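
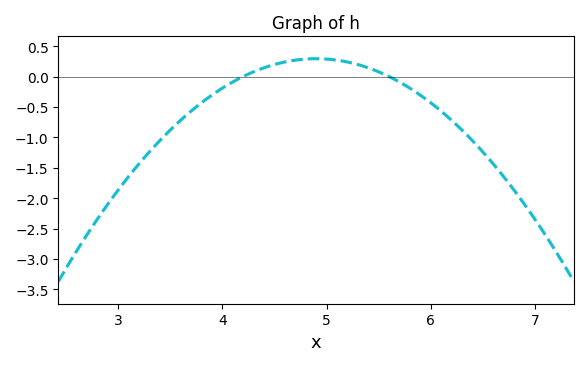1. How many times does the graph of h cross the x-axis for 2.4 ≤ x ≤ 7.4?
2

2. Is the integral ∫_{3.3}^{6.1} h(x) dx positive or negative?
negative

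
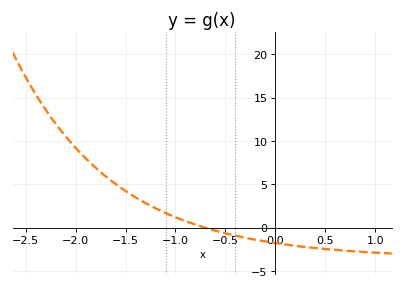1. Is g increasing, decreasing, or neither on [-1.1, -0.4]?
decreasing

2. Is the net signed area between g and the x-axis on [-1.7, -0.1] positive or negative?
positive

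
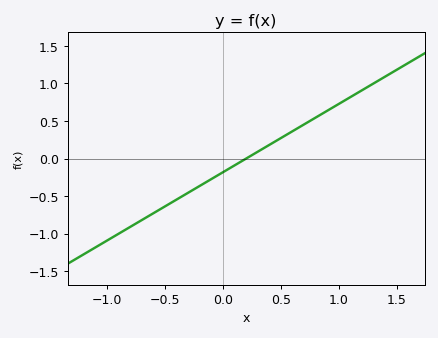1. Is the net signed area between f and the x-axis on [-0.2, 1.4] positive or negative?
positive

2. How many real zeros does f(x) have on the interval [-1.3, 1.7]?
1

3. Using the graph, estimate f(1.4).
1.09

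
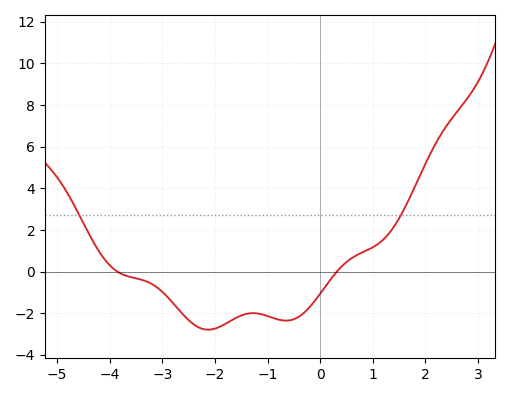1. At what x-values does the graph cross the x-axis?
-3.8, 0.4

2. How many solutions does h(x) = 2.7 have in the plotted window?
2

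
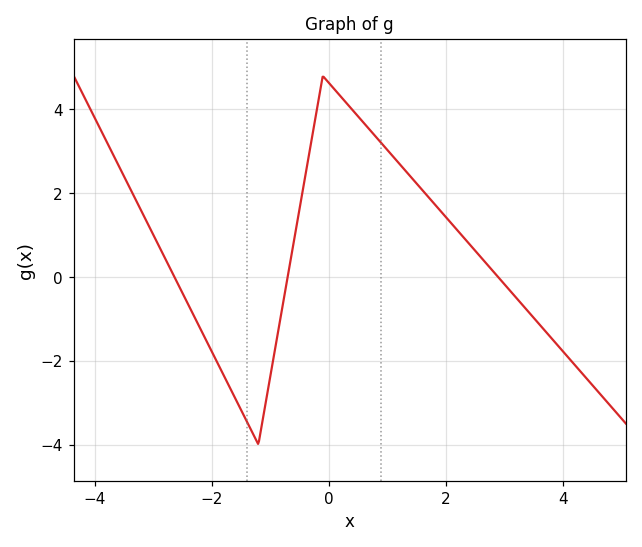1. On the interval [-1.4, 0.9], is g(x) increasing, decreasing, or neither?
neither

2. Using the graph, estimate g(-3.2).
1.6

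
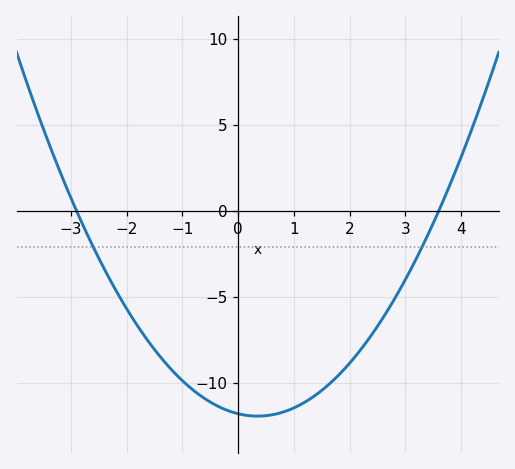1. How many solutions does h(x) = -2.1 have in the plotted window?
2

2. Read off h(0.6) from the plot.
-11.9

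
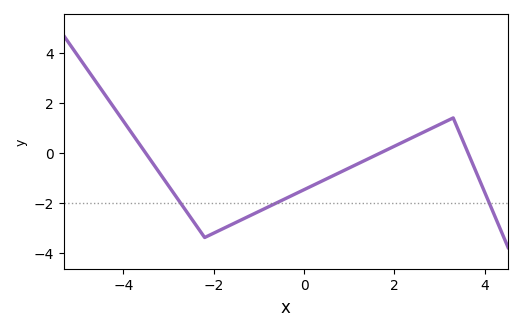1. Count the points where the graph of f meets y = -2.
3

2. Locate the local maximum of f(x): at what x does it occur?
3.3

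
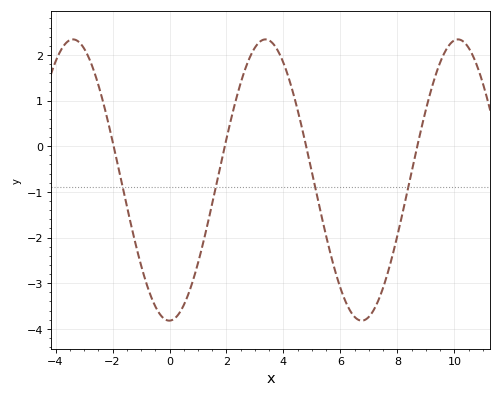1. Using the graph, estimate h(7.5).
-3.1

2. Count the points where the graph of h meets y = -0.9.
4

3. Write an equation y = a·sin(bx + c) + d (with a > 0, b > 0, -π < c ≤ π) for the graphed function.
y = 3.08sin(0.93x - 1.6) - 0.74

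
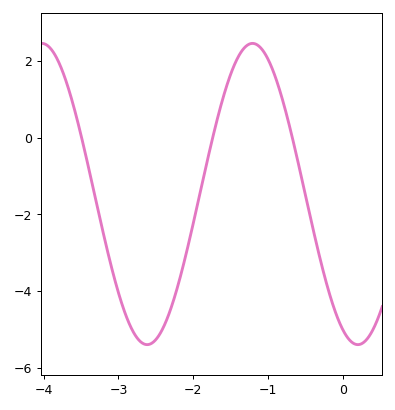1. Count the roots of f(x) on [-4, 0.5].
3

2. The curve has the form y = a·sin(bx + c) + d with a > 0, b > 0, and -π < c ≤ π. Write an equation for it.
y = 3.92sin(2.23x - 2.02) - 1.47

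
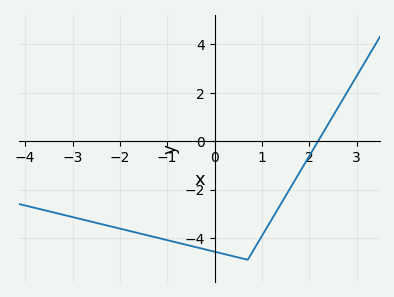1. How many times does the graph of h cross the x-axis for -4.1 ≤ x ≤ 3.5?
1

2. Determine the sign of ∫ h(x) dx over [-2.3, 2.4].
negative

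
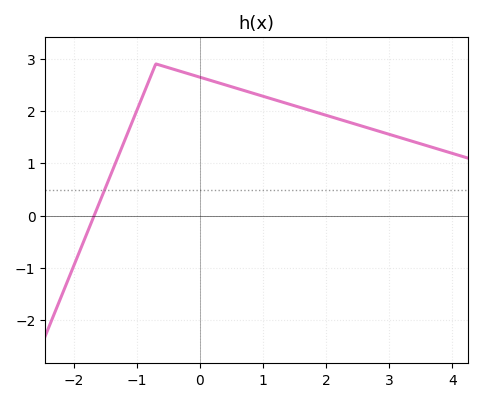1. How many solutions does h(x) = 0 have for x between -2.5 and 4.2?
1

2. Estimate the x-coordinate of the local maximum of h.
-0.7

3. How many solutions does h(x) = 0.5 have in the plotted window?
1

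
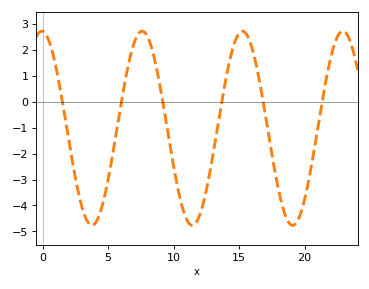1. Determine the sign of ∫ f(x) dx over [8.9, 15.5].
negative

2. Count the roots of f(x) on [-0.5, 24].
6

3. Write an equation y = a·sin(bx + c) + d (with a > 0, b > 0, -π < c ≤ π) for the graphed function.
y = 3.75sin(0.82x + 1.63) - 1.02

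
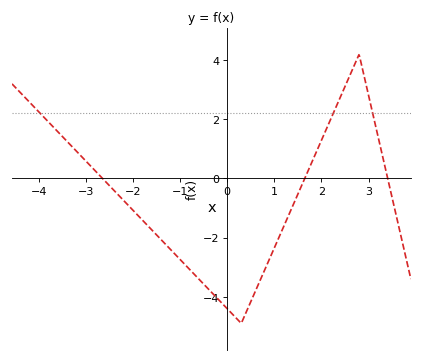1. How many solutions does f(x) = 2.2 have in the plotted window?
3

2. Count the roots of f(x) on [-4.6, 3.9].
3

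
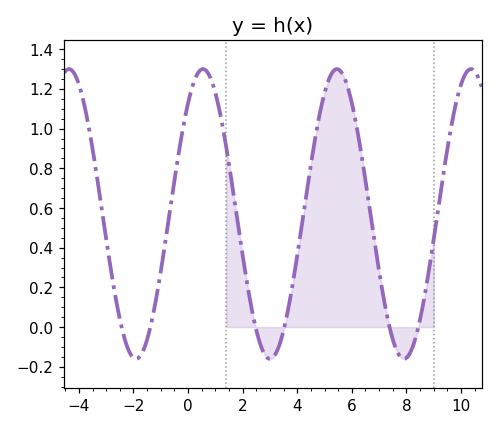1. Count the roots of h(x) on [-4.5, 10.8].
6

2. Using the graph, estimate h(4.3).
0.64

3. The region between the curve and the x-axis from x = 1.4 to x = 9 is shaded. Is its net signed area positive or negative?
positive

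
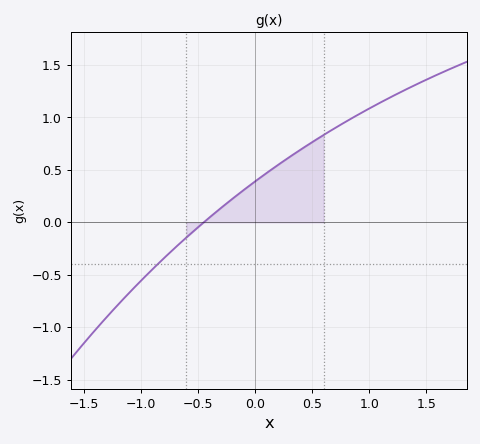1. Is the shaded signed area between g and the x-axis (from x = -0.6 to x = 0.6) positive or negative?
positive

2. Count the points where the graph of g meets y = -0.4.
1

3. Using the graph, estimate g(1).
1.1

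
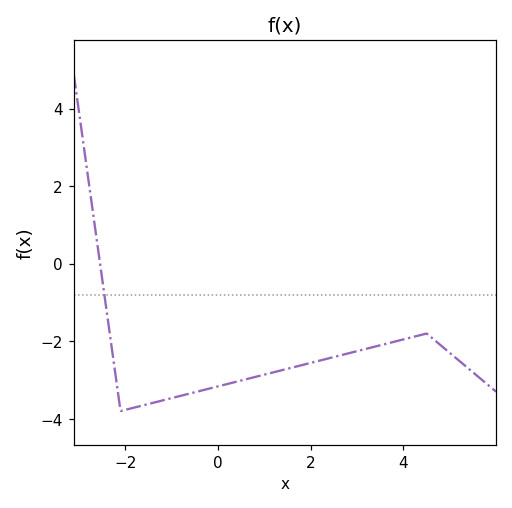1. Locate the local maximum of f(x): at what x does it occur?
4.5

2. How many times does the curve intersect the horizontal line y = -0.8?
1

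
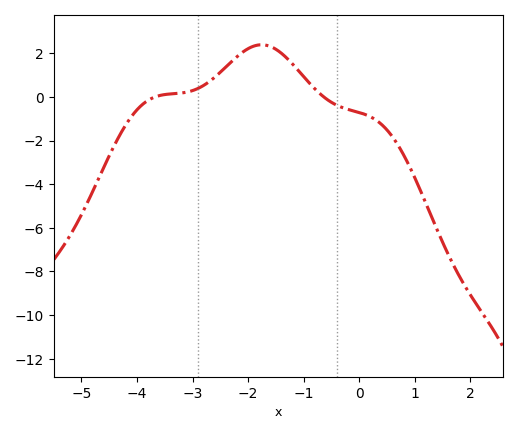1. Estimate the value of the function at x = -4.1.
-0.899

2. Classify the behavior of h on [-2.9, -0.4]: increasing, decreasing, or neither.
neither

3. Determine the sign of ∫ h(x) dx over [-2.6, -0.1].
positive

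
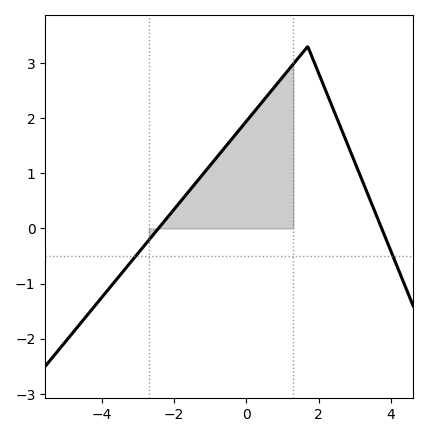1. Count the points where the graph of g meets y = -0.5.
2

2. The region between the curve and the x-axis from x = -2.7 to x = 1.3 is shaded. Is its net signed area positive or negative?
positive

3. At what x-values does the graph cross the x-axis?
-2.4, 3.8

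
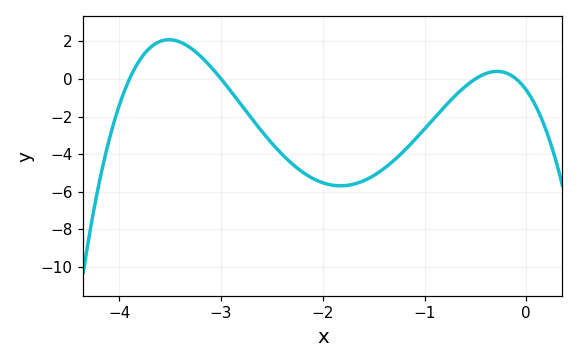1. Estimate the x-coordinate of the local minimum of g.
-1.83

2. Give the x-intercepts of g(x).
-3.9, -3, -0.5, -0.1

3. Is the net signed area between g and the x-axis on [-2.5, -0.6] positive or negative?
negative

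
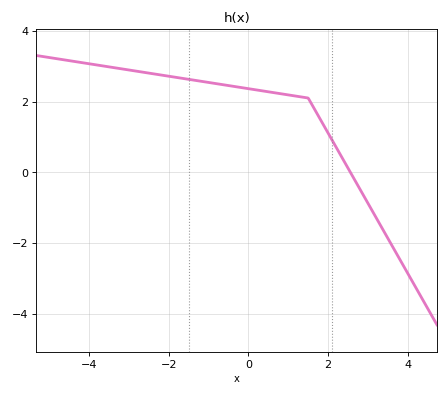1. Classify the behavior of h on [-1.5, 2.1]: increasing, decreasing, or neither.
decreasing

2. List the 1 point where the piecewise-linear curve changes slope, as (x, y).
(1.5, 2.1)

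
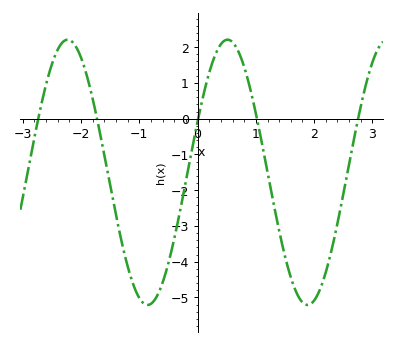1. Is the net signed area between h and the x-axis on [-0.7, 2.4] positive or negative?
negative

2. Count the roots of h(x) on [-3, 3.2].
5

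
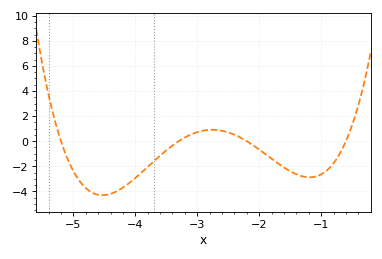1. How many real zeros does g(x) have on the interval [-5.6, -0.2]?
4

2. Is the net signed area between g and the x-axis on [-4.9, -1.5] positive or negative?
negative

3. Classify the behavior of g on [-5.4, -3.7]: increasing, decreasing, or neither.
neither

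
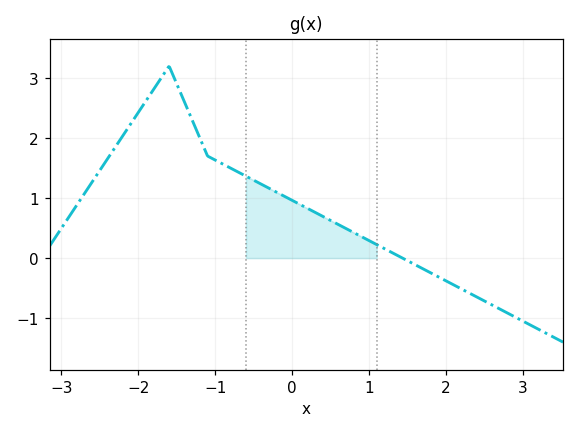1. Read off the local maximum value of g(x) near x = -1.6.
3.2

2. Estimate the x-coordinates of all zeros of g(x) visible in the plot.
1.4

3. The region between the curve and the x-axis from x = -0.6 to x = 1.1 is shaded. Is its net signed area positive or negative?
positive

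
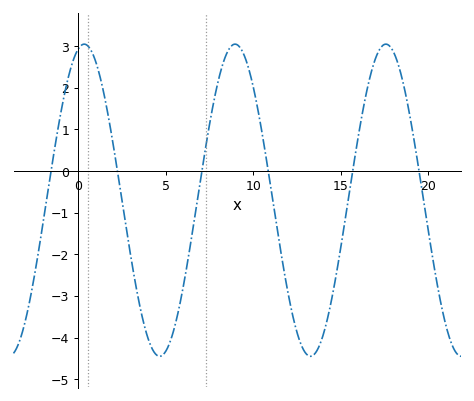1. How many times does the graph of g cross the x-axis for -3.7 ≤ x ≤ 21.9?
6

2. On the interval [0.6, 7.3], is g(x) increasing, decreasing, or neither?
neither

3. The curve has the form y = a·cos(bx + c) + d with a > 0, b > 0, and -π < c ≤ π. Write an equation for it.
y = 3.75cos(0.73x - 0.262) - 0.7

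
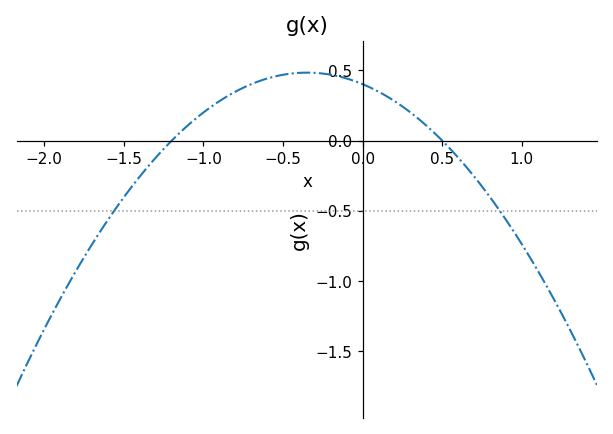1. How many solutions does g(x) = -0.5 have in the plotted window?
2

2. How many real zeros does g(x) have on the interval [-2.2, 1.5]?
2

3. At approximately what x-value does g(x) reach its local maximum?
-0.35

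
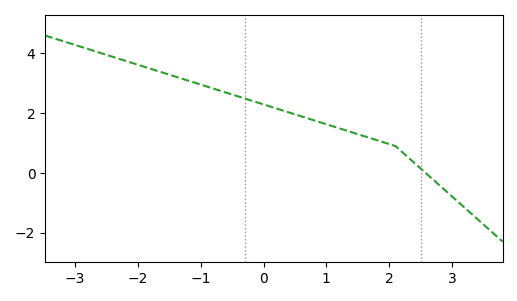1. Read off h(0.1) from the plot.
2.23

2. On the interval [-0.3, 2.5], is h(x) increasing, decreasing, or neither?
decreasing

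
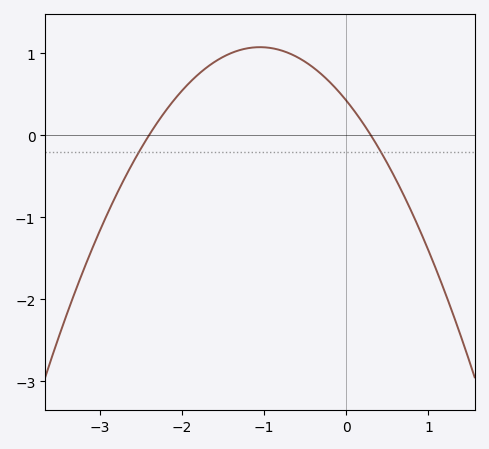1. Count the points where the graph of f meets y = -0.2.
2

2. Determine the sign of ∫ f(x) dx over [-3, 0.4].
positive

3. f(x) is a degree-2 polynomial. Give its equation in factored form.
y = -0.59(x + 2.4)(x - 0.3)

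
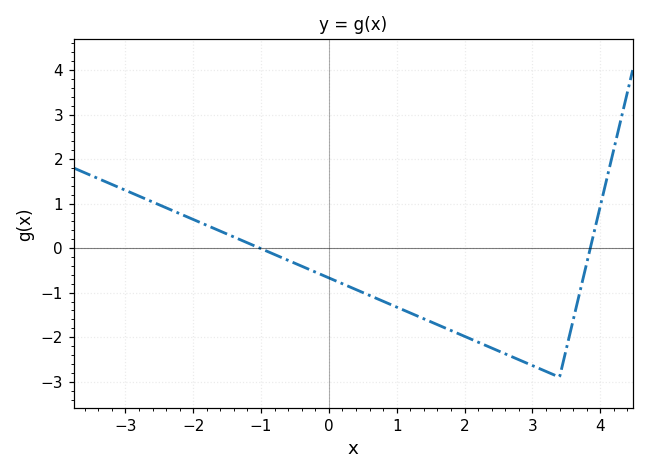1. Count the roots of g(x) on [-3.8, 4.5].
2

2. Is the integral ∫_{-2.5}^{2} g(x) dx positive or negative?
negative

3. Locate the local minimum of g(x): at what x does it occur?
3.4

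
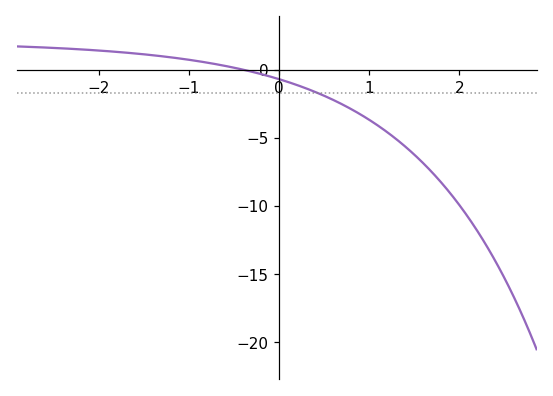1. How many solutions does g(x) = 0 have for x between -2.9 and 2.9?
1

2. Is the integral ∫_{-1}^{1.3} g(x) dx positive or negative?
negative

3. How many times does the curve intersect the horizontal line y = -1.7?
1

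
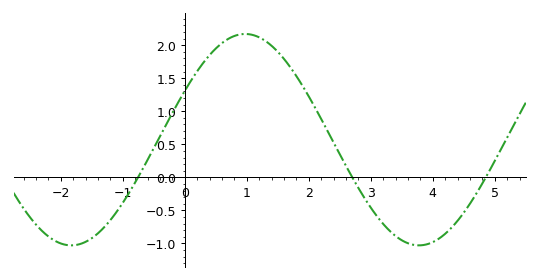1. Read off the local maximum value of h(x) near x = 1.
2.15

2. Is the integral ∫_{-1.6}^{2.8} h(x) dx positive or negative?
positive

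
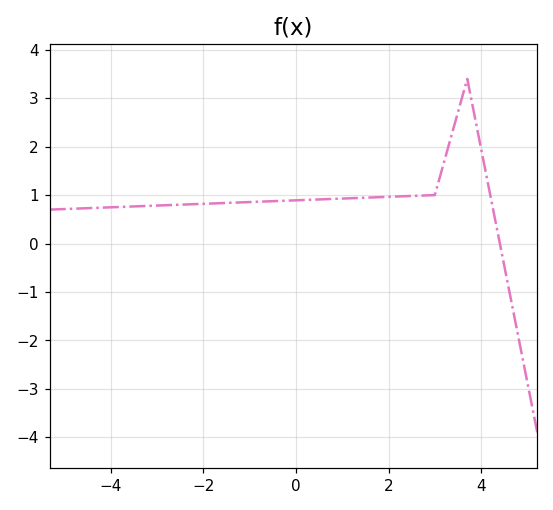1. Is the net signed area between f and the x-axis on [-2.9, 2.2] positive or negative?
positive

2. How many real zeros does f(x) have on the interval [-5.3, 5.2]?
1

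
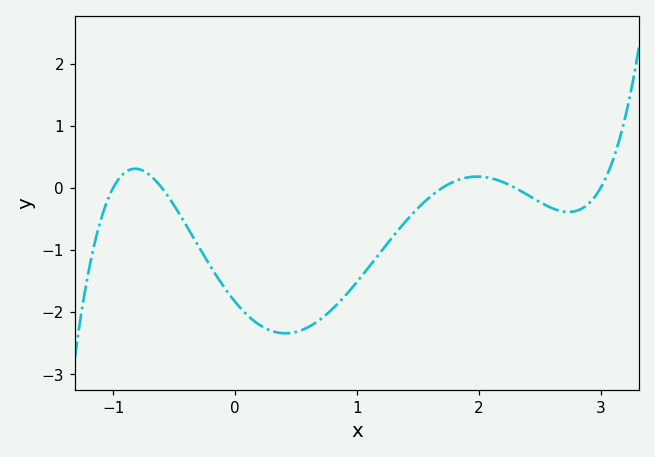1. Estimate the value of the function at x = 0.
-1.83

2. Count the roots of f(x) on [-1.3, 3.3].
5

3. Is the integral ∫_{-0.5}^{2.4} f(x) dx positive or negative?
negative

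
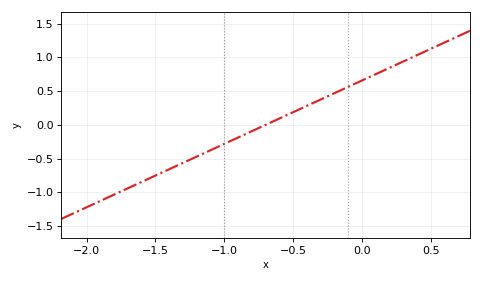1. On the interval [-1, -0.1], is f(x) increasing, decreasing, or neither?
increasing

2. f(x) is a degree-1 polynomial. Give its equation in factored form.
y = 0.94(x + 0.7)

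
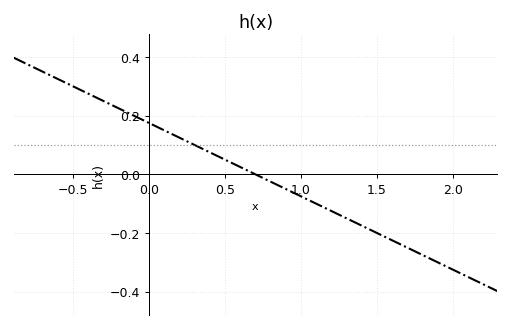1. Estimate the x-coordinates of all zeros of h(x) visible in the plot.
0.7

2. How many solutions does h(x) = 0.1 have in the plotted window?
1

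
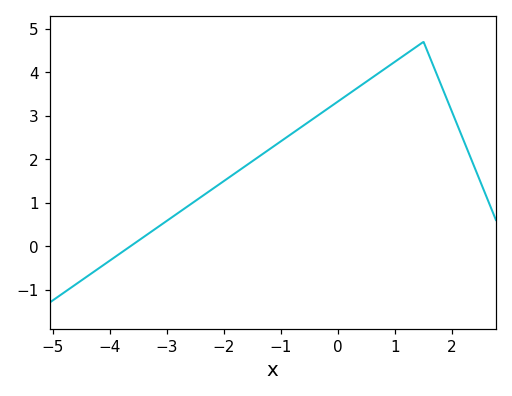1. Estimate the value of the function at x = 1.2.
4.4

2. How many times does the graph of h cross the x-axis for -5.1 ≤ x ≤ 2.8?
1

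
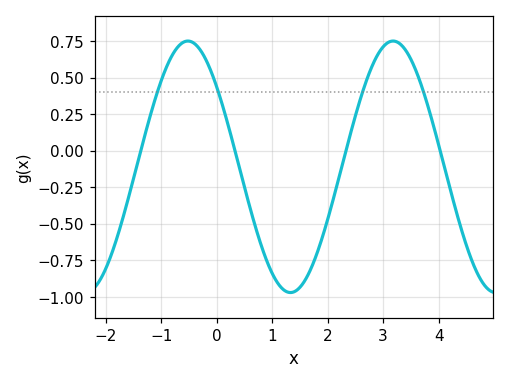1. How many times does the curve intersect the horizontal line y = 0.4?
4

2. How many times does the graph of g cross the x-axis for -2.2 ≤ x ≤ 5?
4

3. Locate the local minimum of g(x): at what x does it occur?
1.3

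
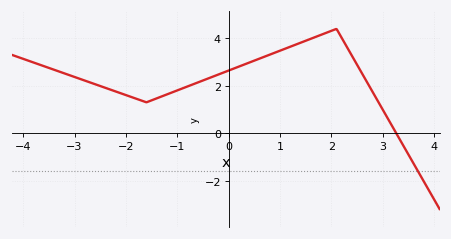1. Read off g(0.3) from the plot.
2.89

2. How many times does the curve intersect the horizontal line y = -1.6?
1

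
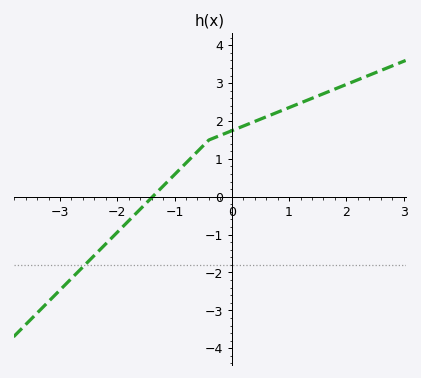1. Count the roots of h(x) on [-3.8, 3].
1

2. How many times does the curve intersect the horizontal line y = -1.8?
1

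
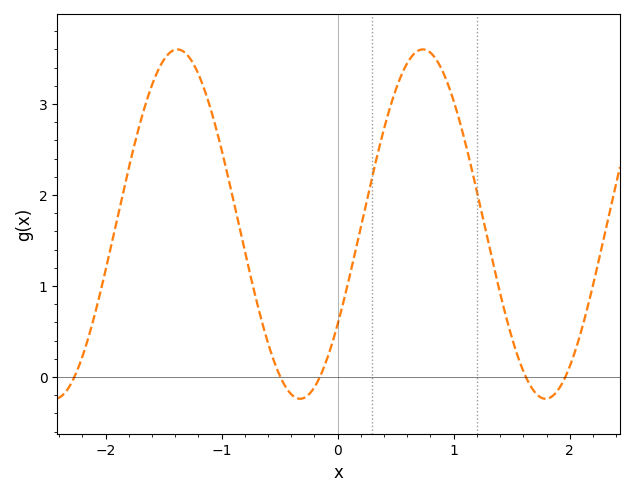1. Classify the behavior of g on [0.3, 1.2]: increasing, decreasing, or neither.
neither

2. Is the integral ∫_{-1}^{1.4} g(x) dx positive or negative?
positive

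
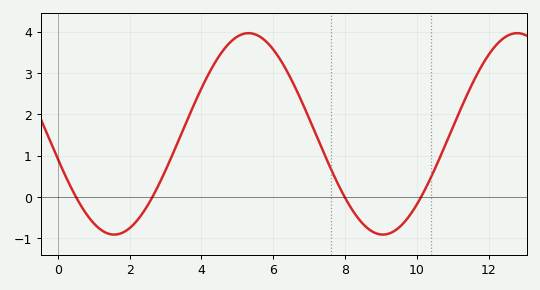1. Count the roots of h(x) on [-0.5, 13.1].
4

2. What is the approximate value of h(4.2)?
2.98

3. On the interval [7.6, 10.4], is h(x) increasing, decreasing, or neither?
neither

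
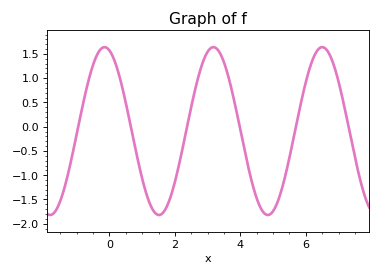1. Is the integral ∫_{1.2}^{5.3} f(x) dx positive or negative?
negative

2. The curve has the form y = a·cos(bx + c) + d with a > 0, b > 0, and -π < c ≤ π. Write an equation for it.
y = 1.73cos(1.89x + 0.282) - 0.09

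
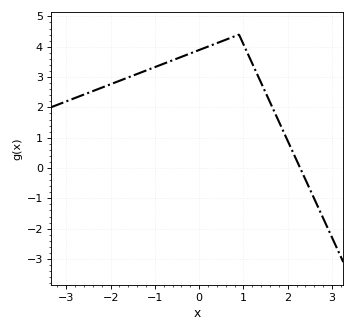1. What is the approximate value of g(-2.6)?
2.42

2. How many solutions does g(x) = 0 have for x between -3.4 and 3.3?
1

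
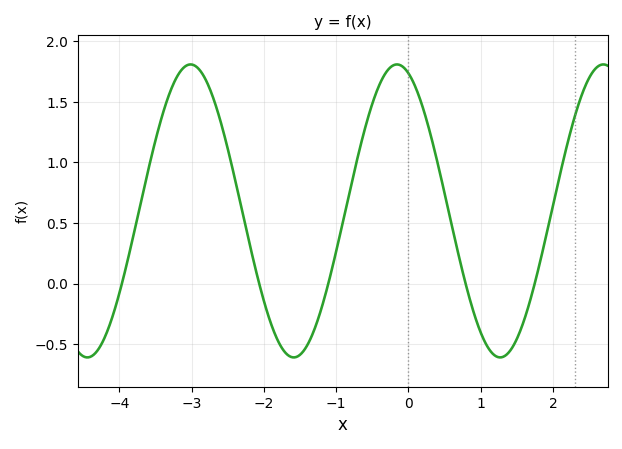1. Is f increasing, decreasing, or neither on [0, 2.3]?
neither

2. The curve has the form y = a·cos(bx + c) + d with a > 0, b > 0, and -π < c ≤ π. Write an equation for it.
y = 1.21cos(2.2x + 0.35) + 0.6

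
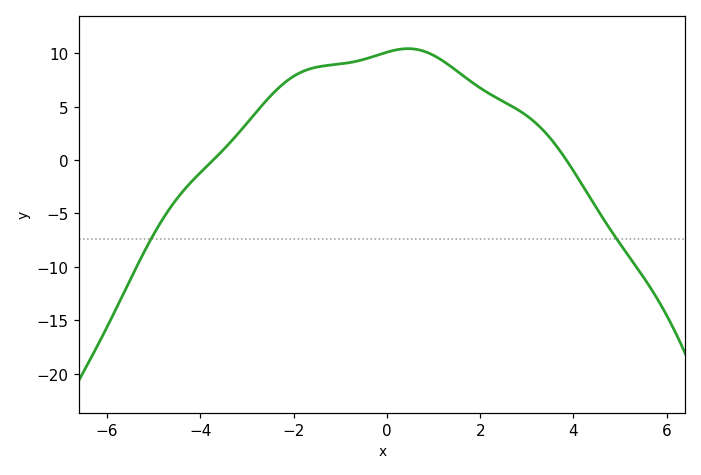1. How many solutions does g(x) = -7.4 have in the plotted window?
2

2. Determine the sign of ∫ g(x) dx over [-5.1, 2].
positive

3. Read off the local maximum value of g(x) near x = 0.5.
10.5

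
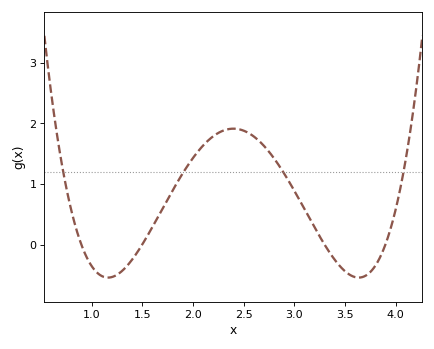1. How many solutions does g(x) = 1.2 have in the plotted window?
4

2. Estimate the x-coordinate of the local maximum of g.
2.4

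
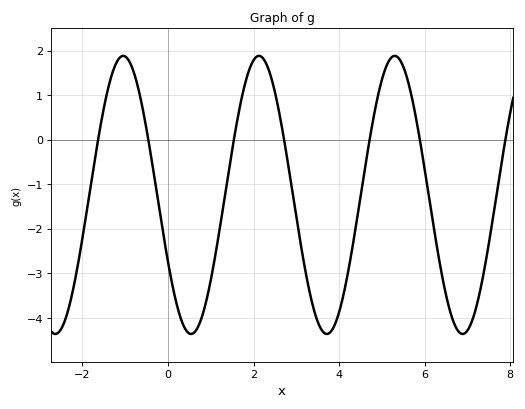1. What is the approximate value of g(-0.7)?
1.18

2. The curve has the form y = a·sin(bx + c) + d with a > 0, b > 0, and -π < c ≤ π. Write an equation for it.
y = 3.12sin(1.98x - 2.64) - 1.24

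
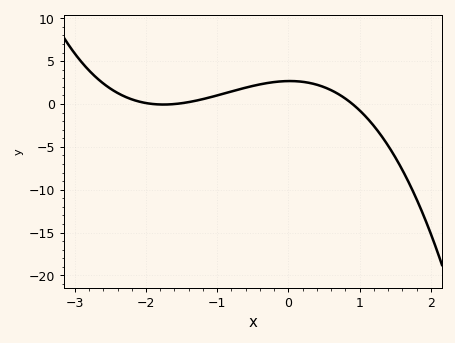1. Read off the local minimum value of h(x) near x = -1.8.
-0.059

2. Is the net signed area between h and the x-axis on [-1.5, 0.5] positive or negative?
positive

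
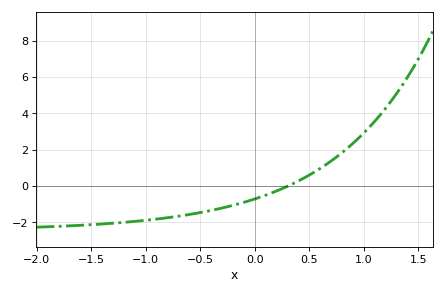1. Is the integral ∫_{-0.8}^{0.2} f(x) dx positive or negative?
negative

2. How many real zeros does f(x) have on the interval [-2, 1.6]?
1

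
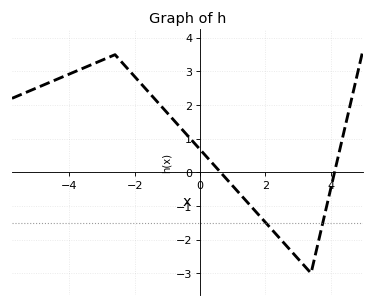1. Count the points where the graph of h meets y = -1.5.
2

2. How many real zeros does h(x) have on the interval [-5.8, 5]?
2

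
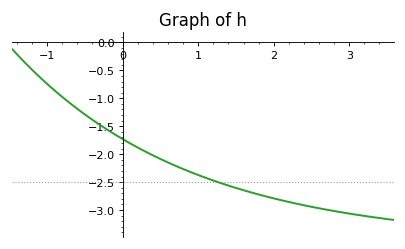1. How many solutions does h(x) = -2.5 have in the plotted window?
1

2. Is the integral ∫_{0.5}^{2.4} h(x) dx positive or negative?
negative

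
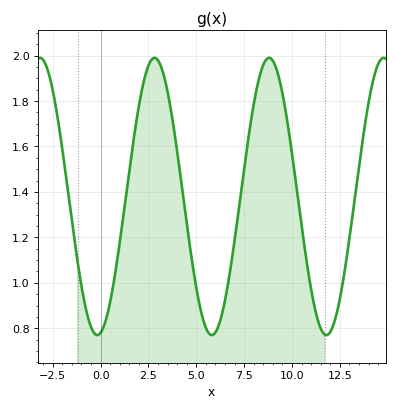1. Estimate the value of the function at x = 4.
1.58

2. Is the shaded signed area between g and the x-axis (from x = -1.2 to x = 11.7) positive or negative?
positive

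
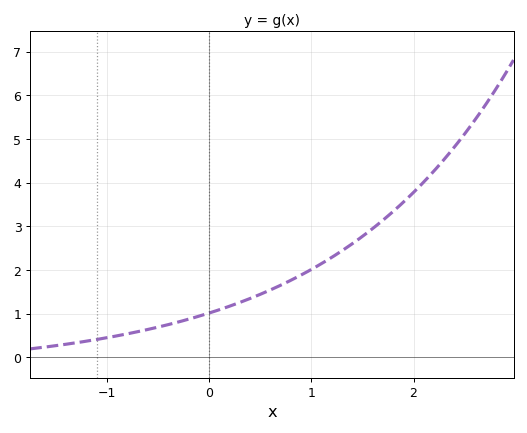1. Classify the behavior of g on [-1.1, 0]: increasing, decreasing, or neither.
increasing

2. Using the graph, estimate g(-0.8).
0.534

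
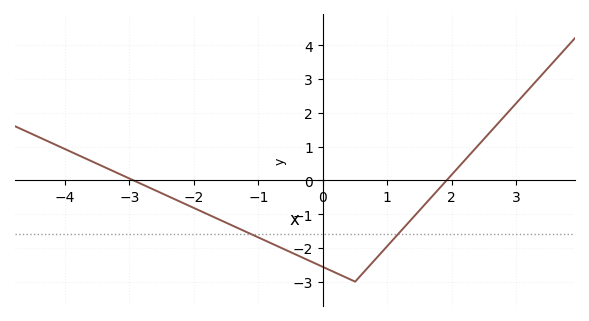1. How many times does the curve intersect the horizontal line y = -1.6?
2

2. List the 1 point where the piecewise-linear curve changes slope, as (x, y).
(0.5, -3)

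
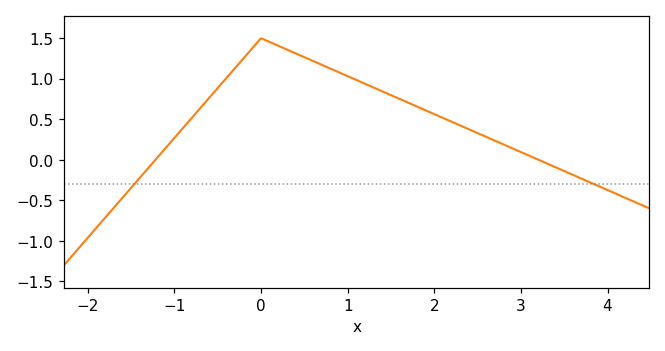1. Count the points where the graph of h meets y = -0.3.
2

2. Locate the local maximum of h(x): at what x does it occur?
-0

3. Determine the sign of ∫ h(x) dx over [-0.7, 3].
positive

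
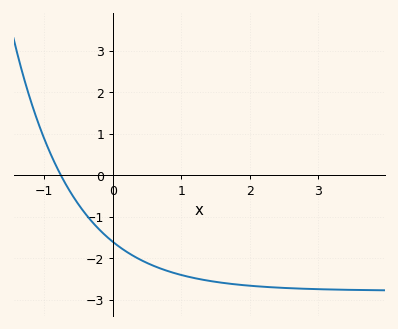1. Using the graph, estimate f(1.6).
-2.59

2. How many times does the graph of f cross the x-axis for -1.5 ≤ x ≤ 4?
1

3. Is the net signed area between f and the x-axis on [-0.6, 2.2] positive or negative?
negative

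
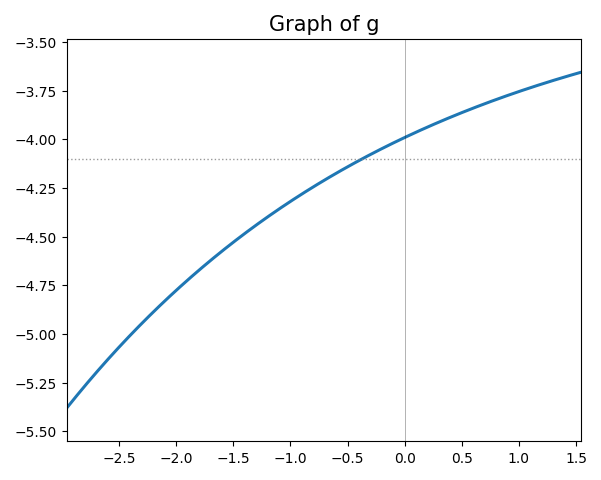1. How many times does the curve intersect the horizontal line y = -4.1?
1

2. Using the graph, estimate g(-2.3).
-4.94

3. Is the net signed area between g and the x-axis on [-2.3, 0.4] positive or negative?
negative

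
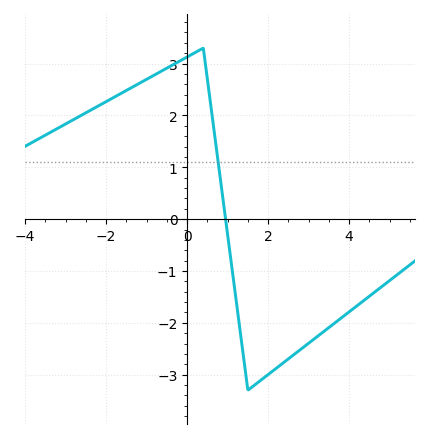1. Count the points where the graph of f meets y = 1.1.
1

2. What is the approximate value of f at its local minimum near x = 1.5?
-3.3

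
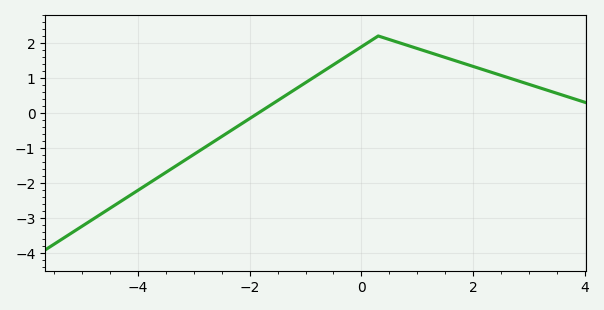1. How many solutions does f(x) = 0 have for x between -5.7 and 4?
1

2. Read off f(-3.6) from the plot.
-1.8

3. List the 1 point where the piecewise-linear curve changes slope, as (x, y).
(0.3, 2.2)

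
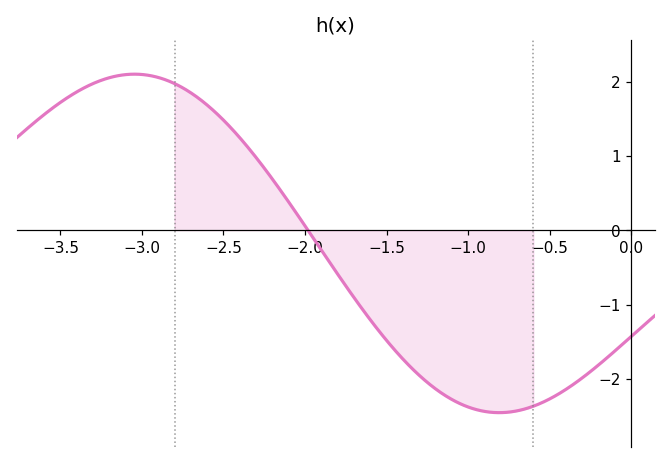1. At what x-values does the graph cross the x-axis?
-2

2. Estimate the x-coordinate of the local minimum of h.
-0.8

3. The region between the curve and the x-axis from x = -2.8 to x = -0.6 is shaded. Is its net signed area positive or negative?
negative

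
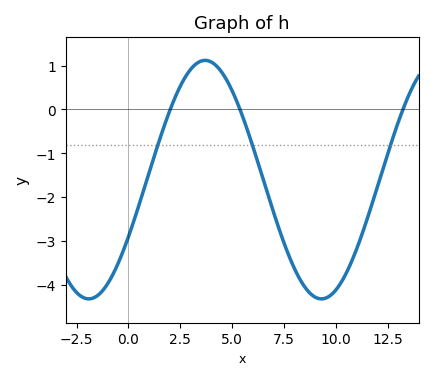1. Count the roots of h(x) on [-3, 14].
3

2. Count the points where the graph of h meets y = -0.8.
3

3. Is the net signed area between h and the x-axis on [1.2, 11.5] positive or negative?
negative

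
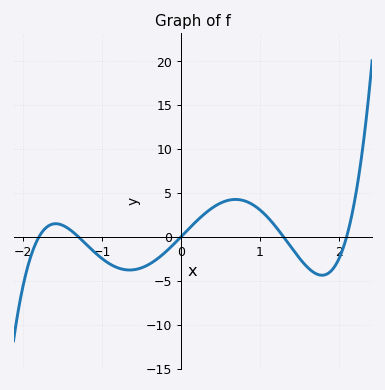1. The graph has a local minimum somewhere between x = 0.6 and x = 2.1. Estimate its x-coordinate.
1.8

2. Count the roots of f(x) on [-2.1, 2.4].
5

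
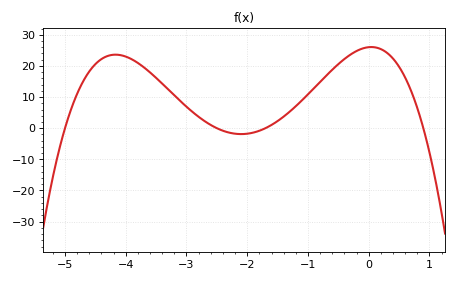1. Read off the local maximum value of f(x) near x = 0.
26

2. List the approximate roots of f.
-5, -2.5, -1.7, 0.9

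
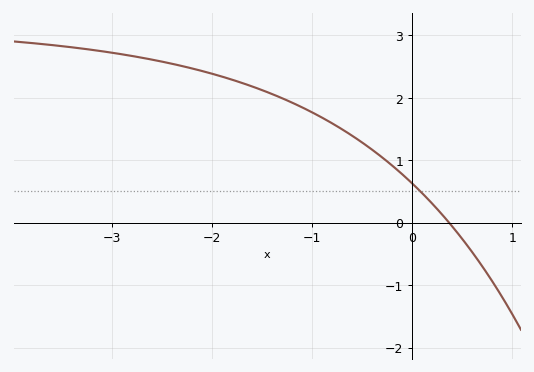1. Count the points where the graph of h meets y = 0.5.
1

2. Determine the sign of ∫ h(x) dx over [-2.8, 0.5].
positive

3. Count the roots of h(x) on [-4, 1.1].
1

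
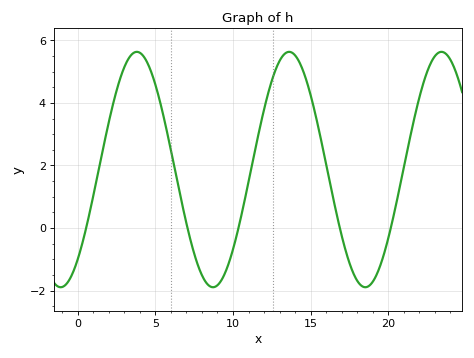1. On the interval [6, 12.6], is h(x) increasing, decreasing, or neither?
neither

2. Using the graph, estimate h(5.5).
3.6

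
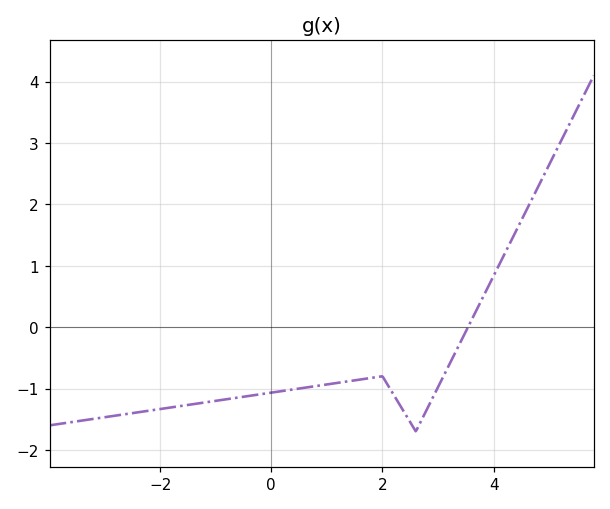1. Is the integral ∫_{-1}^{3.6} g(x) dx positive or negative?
negative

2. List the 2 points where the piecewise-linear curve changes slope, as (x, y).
(2, -0.8); (2.6, -1.7)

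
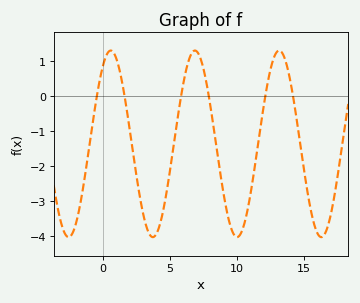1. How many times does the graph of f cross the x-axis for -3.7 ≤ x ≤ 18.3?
6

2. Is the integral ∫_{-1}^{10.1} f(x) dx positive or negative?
negative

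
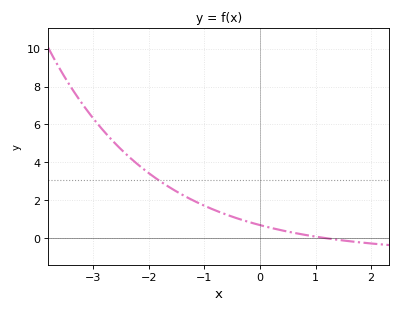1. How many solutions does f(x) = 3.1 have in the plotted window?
1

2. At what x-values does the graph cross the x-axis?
1.2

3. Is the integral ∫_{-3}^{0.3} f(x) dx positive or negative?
positive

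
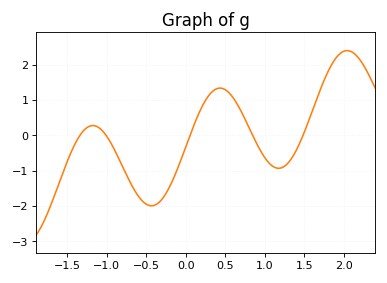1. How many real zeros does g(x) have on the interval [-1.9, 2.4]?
5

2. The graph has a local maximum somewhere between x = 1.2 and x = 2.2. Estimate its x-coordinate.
2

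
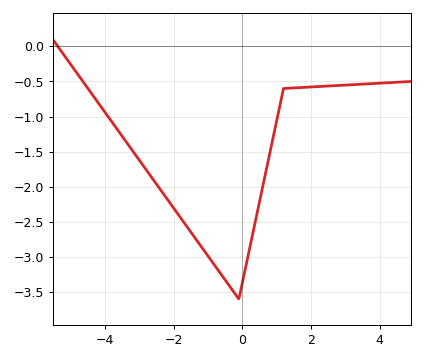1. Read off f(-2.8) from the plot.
-1.76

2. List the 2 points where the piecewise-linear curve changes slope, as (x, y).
(-0.1, -3.6); (1.2, -0.6)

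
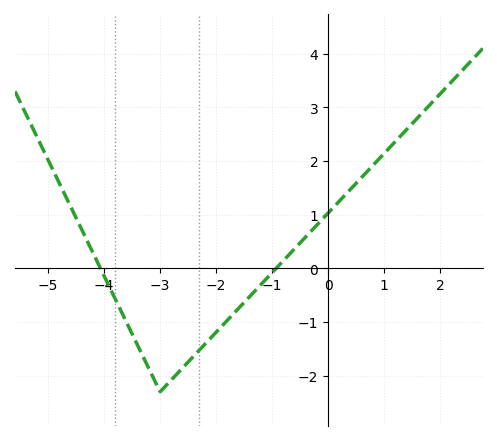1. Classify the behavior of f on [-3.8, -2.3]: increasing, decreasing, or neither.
neither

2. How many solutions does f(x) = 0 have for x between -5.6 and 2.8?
2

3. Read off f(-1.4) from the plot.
-0.523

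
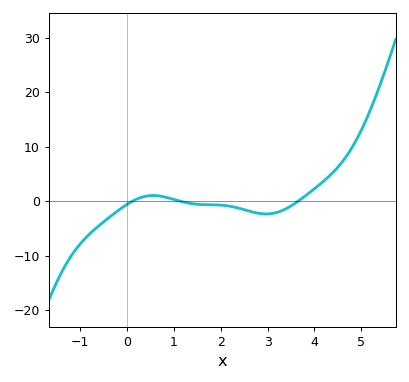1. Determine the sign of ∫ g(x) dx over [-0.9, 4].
negative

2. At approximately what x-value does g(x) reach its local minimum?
3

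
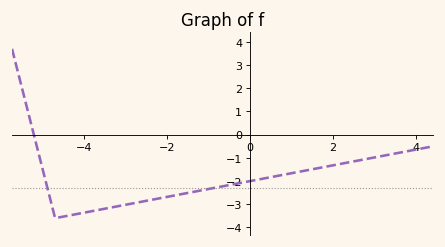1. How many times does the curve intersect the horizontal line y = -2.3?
2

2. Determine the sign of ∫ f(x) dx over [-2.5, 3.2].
negative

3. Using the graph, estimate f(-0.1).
-2.04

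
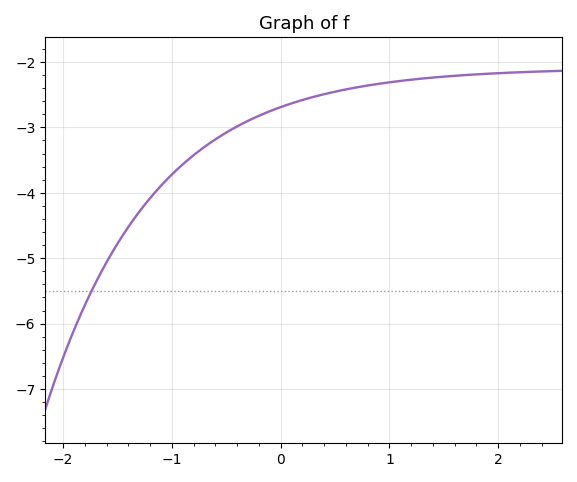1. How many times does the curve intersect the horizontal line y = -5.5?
1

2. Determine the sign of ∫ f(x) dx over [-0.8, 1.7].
negative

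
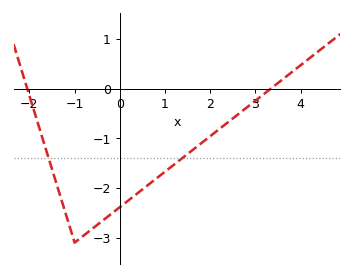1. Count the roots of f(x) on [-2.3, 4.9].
2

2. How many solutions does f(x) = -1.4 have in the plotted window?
2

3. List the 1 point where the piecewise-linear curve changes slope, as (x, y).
(-1, -3.1)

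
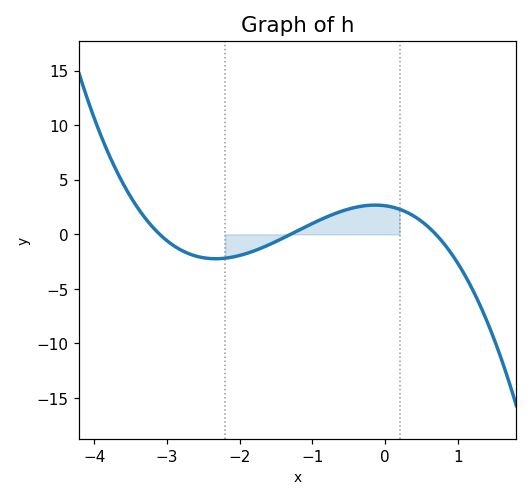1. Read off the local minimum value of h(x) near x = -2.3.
-2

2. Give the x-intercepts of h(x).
-3.1, -1.3, 0.7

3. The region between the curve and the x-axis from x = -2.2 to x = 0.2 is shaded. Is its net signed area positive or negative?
positive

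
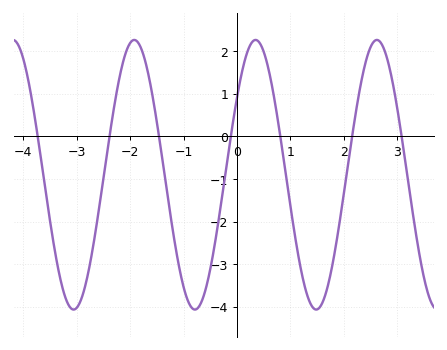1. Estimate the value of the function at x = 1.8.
-2.9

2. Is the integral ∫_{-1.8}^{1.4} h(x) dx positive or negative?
negative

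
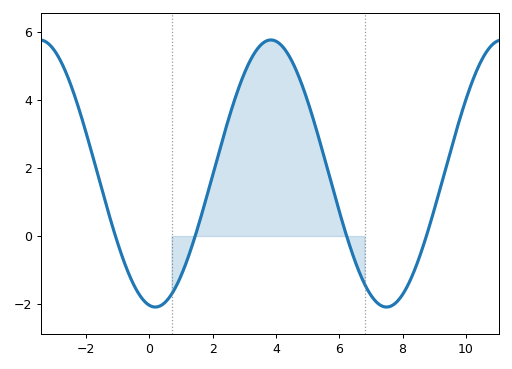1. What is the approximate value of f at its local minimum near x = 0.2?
-2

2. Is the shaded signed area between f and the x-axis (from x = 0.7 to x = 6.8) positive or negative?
positive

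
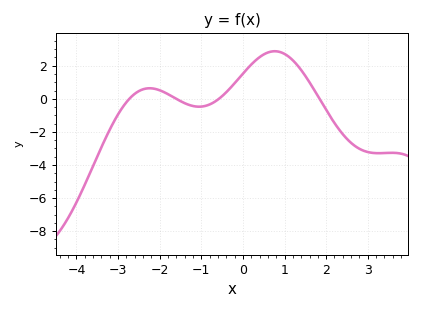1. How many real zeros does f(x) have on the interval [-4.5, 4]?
4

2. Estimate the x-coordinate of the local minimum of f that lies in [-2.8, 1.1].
-1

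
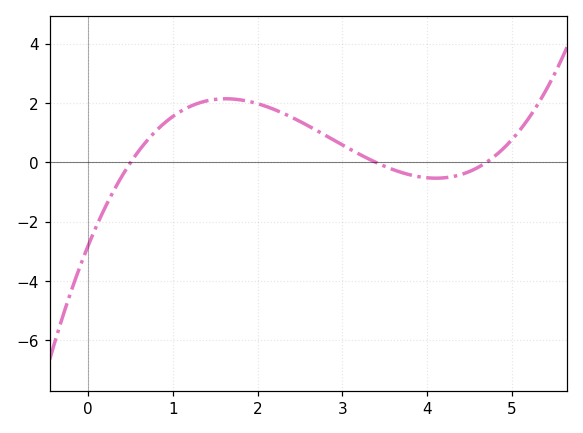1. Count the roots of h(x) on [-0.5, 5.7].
3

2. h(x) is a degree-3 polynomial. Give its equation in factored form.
y = 0.35(x - 0.5)(x - 3.4)(x - 4.7)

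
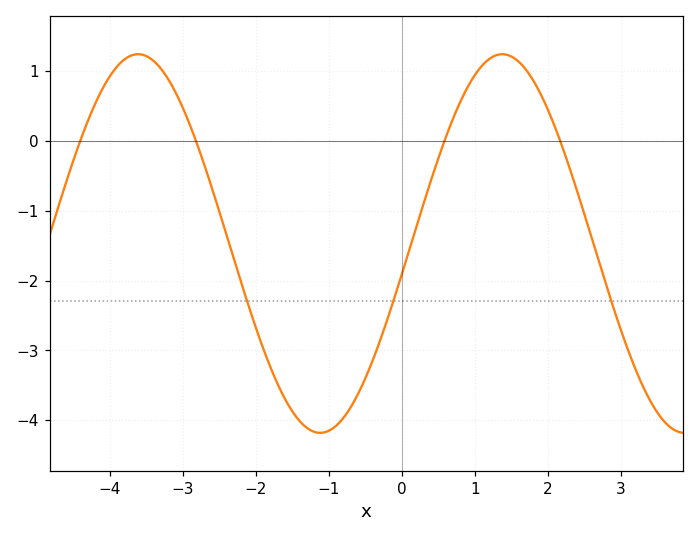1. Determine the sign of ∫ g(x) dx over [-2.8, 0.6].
negative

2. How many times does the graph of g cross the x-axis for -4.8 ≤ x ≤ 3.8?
4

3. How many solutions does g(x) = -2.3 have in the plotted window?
3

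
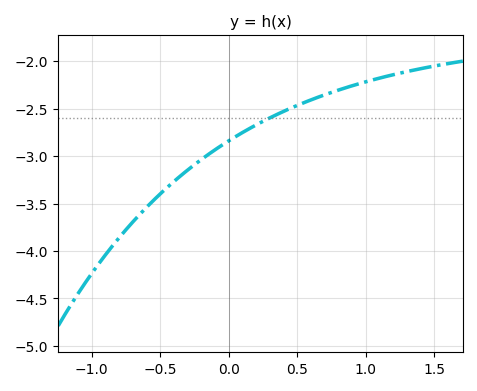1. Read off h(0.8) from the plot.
-2.3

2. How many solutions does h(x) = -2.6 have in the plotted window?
1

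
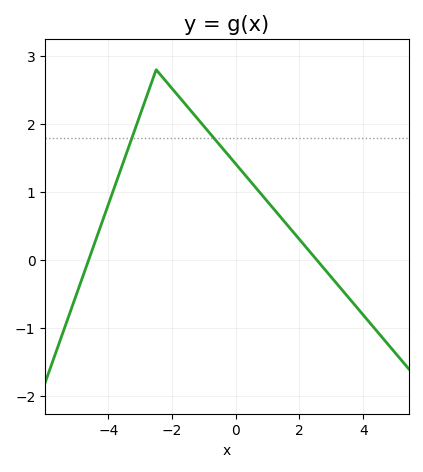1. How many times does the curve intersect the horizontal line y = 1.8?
2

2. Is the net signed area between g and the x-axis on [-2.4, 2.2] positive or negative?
positive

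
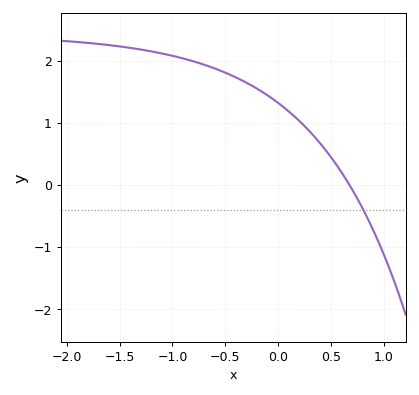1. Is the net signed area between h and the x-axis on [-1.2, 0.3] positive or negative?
positive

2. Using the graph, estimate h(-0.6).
1.87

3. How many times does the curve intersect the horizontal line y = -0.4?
1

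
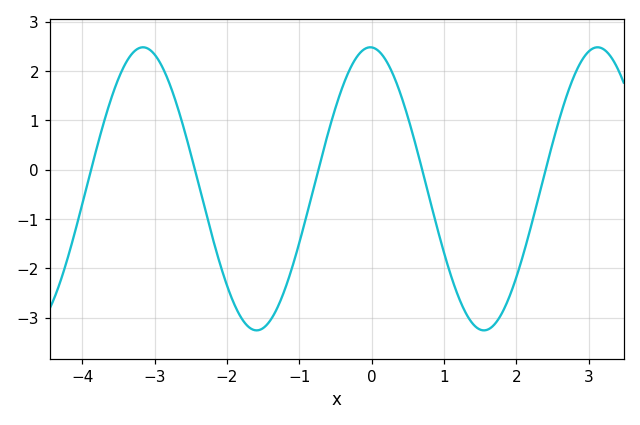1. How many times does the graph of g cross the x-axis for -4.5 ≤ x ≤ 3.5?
5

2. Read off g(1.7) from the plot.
-3.1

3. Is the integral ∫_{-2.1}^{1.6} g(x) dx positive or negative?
negative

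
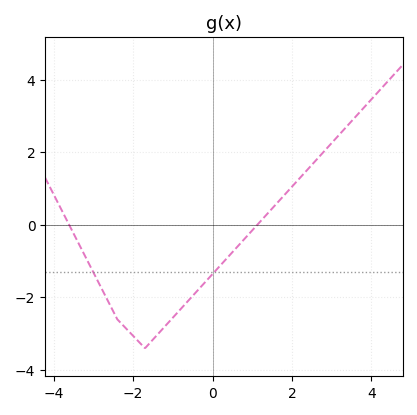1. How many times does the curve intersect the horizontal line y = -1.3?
2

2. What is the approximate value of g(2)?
1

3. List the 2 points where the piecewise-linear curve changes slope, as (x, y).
(-2.4, -2.6); (-1.7, -3.4)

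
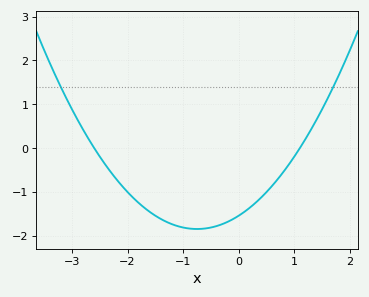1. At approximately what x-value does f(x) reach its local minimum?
-0.75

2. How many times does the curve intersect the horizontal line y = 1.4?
2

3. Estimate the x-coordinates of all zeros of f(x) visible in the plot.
-2.6, 1.1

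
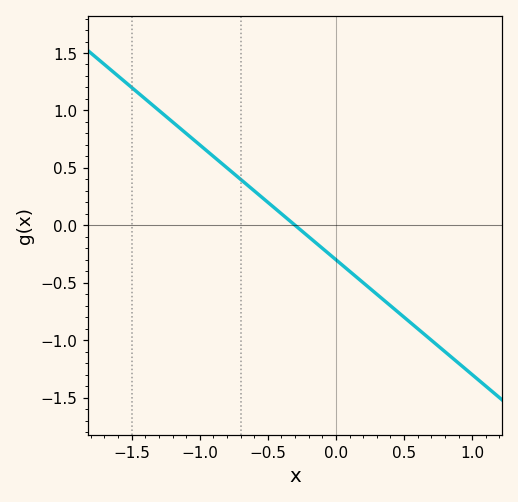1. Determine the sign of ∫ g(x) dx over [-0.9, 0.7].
negative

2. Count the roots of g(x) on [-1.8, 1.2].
1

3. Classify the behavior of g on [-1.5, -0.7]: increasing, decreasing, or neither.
decreasing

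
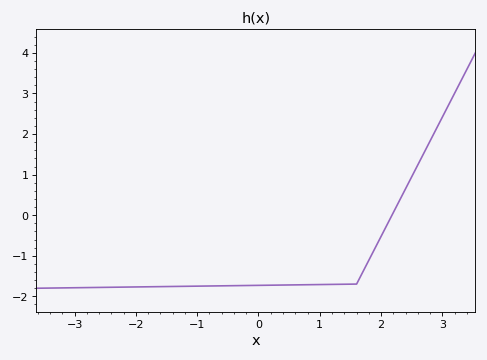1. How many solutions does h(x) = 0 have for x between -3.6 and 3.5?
1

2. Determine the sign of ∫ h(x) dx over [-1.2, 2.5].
negative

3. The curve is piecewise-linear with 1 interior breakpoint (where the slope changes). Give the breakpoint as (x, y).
(1.6, -1.7)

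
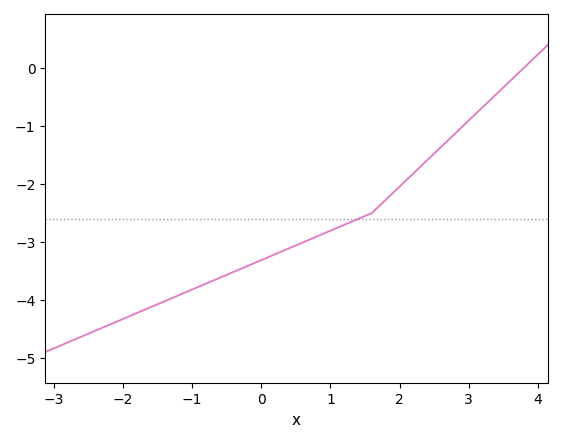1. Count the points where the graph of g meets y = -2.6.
1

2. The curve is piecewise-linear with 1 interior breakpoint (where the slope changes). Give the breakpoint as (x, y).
(1.6, -2.5)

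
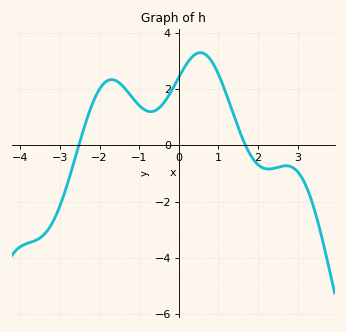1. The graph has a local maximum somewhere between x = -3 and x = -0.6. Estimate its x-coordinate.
-1.6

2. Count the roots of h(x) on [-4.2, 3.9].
2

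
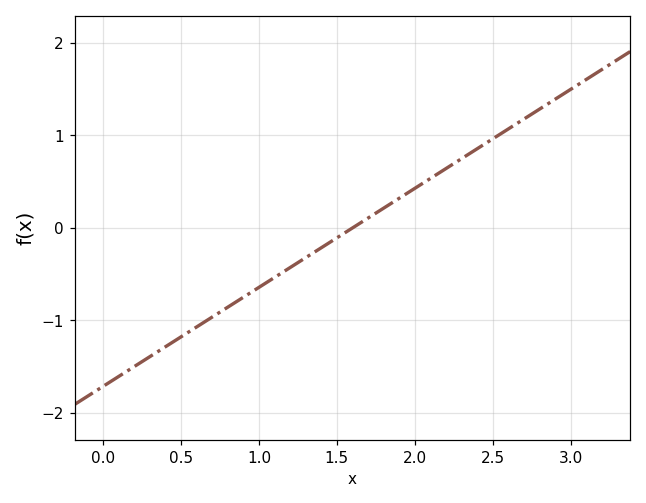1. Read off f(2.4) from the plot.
0.9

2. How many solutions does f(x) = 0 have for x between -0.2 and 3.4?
1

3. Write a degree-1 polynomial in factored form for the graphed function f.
y = 1.07(x - 1.6)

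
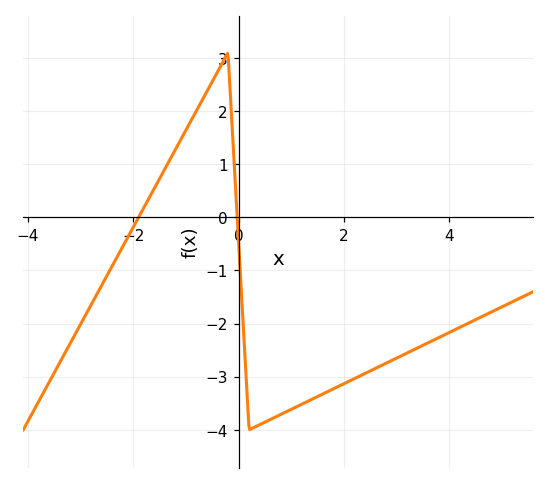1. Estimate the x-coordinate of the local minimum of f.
0.201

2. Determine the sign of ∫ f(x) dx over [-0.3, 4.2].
negative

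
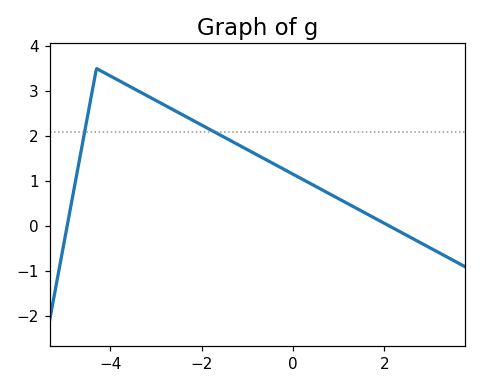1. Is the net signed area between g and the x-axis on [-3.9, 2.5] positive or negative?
positive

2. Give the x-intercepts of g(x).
-5, 2.2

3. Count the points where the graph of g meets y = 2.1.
2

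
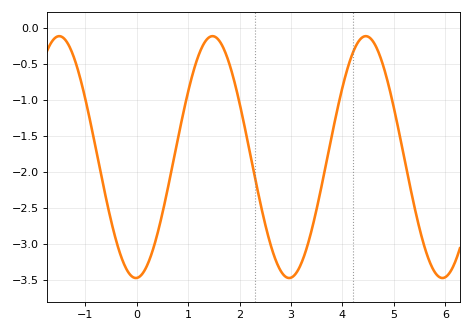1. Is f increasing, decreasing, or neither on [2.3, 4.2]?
neither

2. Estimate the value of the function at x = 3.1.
-3.4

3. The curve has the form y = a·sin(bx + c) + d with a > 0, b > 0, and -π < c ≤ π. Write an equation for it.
y = 1.68sin(2.11x - 1.54) - 1.79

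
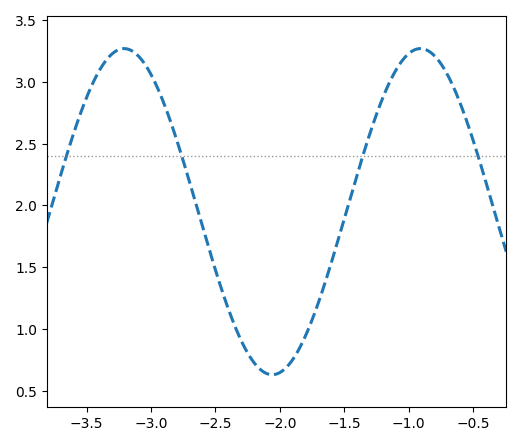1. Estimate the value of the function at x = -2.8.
2.55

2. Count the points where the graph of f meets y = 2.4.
4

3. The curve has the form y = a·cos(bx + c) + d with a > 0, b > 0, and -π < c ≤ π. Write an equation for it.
y = 1.32cos(2.7x + 2.5) + 1.95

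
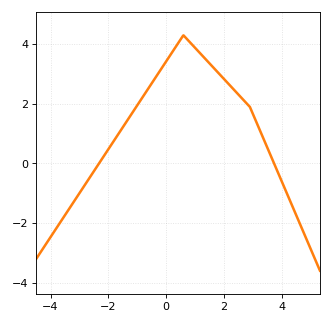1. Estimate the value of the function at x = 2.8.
2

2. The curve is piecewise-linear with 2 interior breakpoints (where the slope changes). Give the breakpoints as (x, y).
(0.6, 4.3); (2.9, 1.9)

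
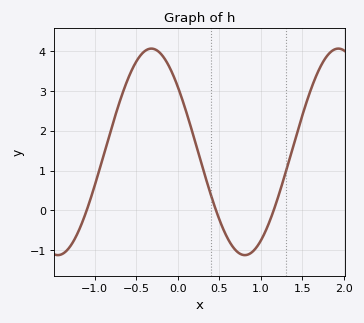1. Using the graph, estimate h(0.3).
1.07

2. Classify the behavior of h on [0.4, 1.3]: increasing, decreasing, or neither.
neither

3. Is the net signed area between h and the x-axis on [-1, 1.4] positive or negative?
positive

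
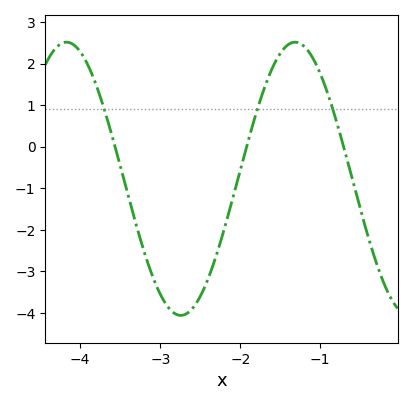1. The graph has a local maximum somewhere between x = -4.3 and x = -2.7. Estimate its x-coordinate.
-4.2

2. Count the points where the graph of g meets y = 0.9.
3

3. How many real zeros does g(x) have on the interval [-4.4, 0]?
3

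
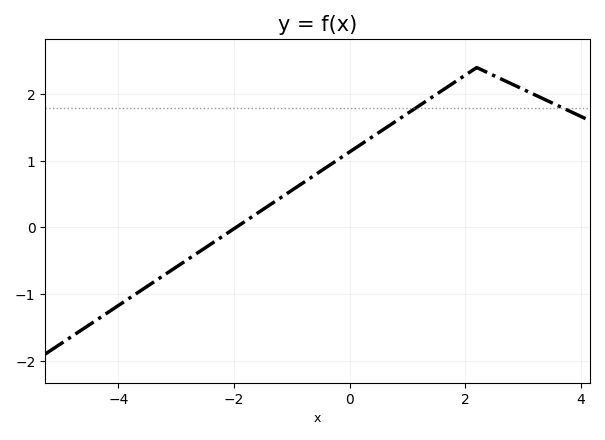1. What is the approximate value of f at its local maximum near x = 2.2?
2.4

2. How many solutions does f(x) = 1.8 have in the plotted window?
2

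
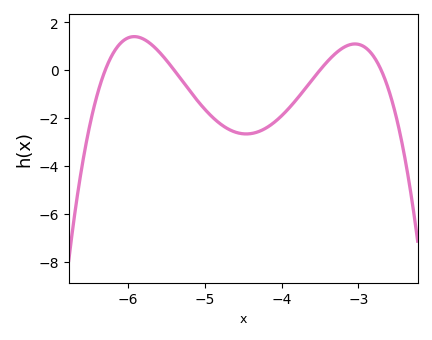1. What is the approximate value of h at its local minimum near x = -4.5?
-2.66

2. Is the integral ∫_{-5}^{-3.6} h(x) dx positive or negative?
negative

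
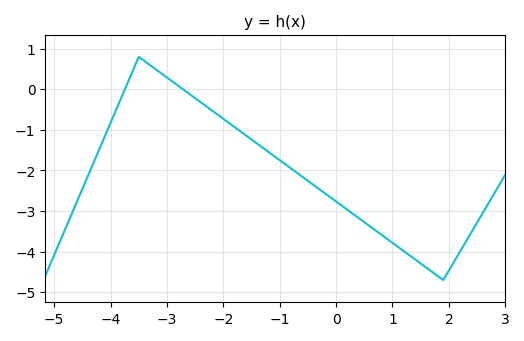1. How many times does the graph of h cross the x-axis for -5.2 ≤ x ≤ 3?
2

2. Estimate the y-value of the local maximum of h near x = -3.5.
0.798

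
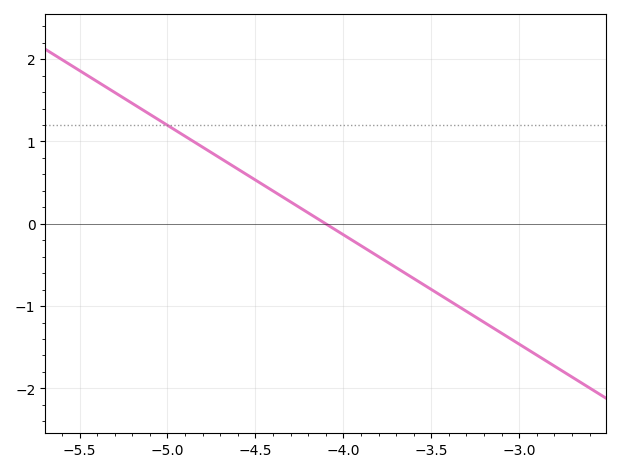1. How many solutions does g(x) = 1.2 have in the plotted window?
1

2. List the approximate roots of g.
-4.1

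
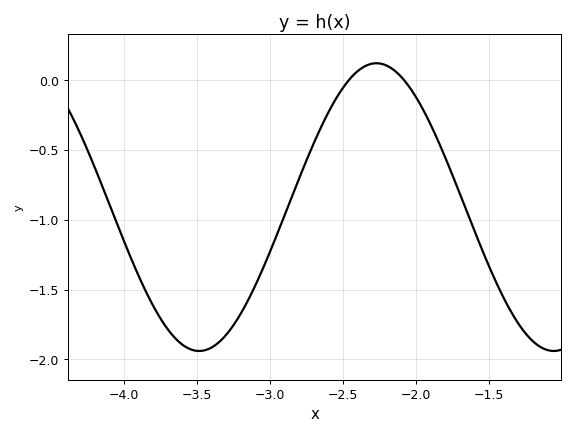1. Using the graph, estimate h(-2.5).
-0.056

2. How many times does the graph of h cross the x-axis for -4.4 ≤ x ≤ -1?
2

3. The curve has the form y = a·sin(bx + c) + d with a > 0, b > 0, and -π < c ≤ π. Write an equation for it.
y = 1.03sin(2.59x + 1.17) - 0.91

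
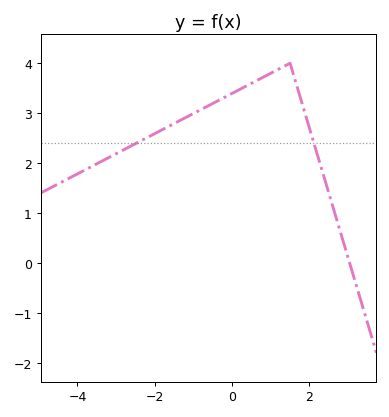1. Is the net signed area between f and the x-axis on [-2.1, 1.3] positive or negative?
positive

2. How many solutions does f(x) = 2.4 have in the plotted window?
2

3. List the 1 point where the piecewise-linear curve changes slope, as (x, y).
(1.5, 4)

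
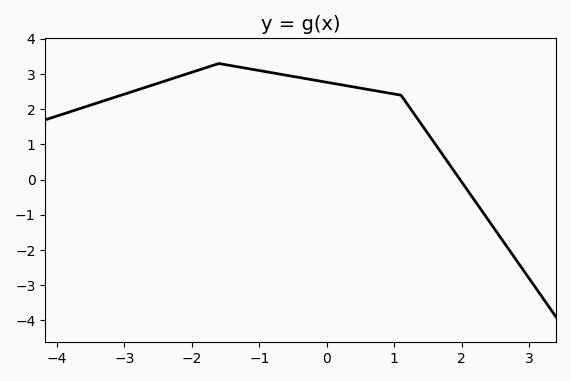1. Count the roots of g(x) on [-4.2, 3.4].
1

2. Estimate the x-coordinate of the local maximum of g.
-1.6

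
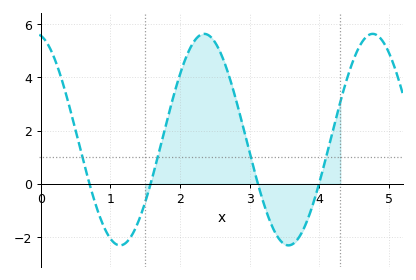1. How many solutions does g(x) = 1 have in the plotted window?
4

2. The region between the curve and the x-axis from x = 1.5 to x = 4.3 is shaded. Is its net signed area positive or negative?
positive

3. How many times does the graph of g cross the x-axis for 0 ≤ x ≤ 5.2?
4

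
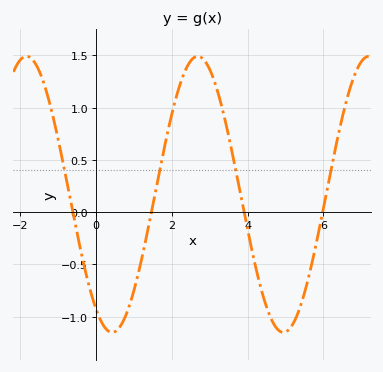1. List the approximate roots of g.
-0.612, 1.46, 3.91, 5.98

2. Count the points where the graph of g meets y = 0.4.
4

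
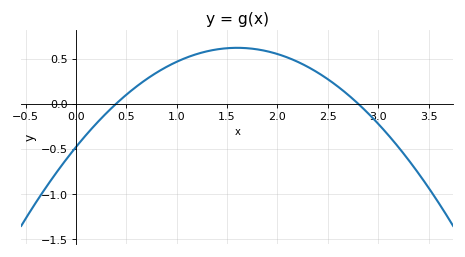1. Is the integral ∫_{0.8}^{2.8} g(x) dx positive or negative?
positive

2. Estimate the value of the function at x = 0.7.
0.271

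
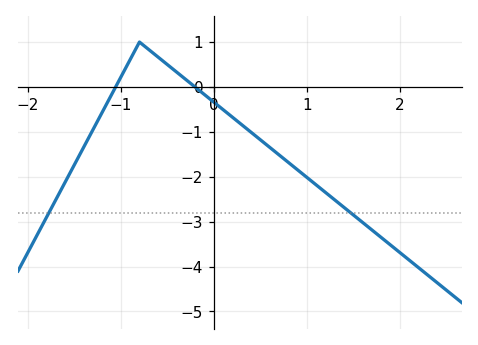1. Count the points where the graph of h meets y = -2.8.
2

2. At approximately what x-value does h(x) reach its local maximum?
-0.8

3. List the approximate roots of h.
-1.1, -0.2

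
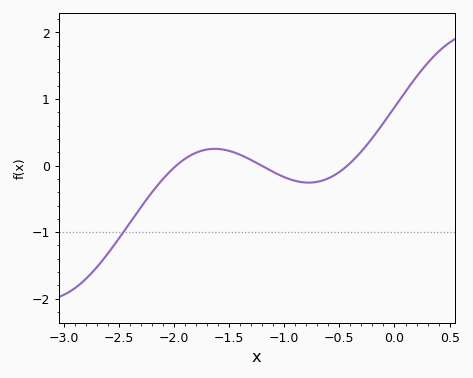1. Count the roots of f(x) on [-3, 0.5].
3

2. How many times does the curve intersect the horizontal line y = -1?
1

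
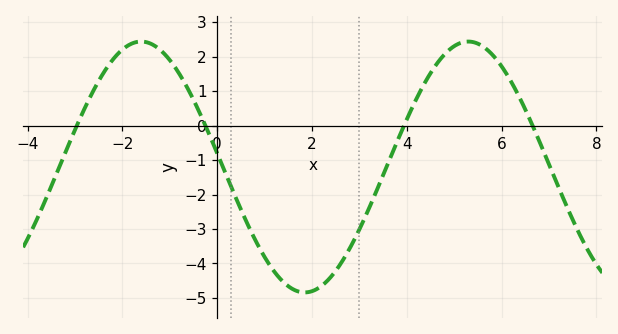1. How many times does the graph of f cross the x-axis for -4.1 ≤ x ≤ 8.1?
4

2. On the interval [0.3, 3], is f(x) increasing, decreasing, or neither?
neither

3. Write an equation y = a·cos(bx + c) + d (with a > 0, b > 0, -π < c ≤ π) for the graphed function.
y = 3.64cos(0.91x + 1.46) - 1.2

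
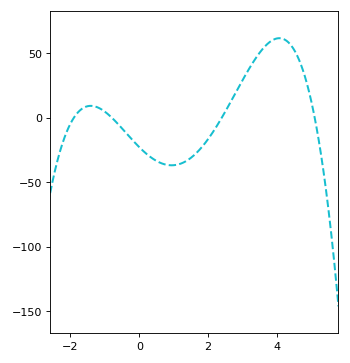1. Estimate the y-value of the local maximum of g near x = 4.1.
60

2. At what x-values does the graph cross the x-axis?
-1.8, -0.8, 2.4, 5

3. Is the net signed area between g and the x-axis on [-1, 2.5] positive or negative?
negative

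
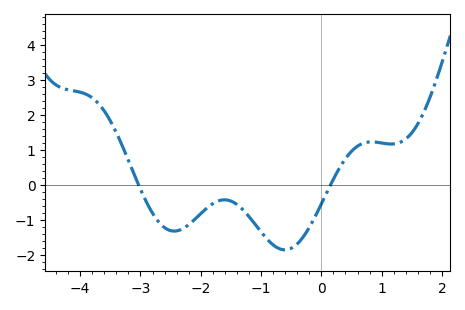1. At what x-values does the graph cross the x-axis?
-3.03, 0.152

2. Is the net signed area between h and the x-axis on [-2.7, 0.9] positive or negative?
negative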